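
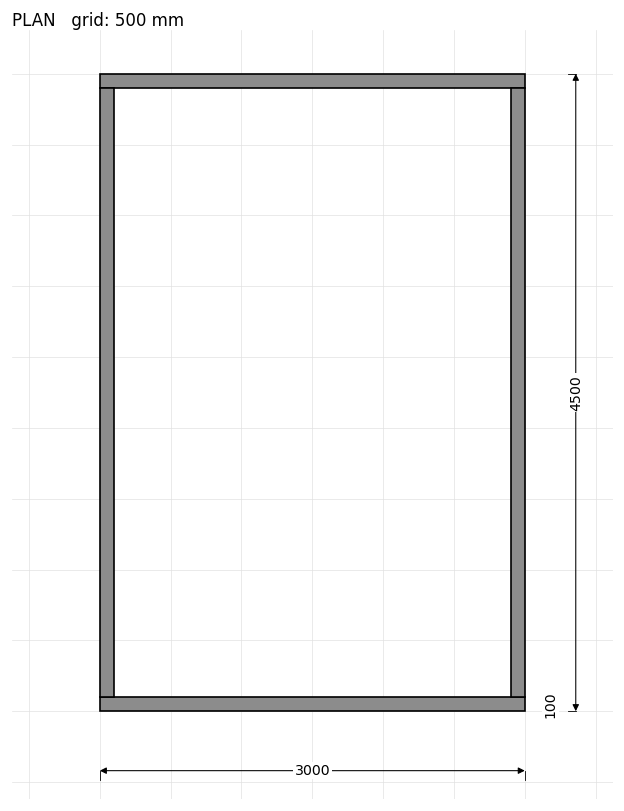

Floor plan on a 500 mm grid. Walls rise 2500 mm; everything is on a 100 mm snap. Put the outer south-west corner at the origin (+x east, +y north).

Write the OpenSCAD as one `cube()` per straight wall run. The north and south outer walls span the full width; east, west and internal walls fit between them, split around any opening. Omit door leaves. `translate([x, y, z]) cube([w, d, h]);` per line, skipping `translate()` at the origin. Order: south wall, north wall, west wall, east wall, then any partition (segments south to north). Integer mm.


cube([3000, 100, 2500]);
translate([0, 4400, 0]) cube([3000, 100, 2500]);
translate([0, 100, 0]) cube([100, 4300, 2500]);
translate([2900, 100, 0]) cube([100, 4300, 2500]);


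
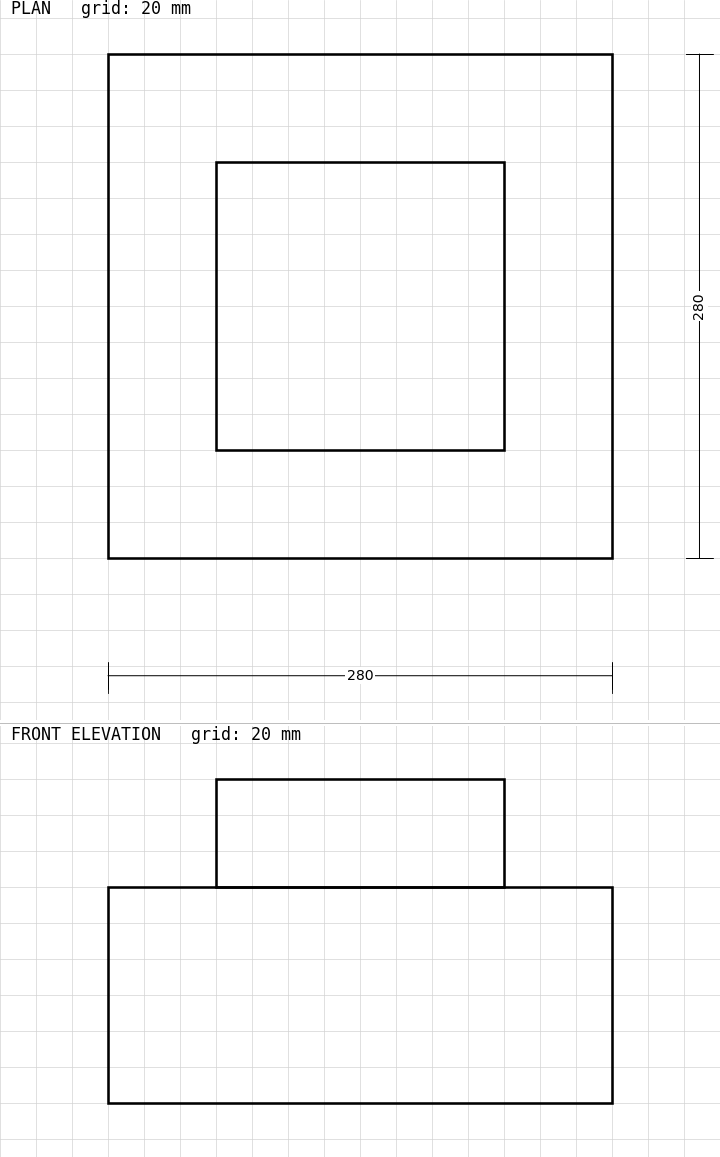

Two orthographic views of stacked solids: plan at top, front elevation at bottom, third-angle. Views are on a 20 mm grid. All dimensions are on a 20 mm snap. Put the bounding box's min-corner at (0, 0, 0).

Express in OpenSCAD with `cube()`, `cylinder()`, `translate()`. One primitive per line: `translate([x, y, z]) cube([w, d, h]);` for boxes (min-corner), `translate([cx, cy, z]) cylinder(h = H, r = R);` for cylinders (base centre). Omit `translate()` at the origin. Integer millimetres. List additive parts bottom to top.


cube([280, 280, 120]);
translate([60, 60, 120]) cube([160, 160, 60]);


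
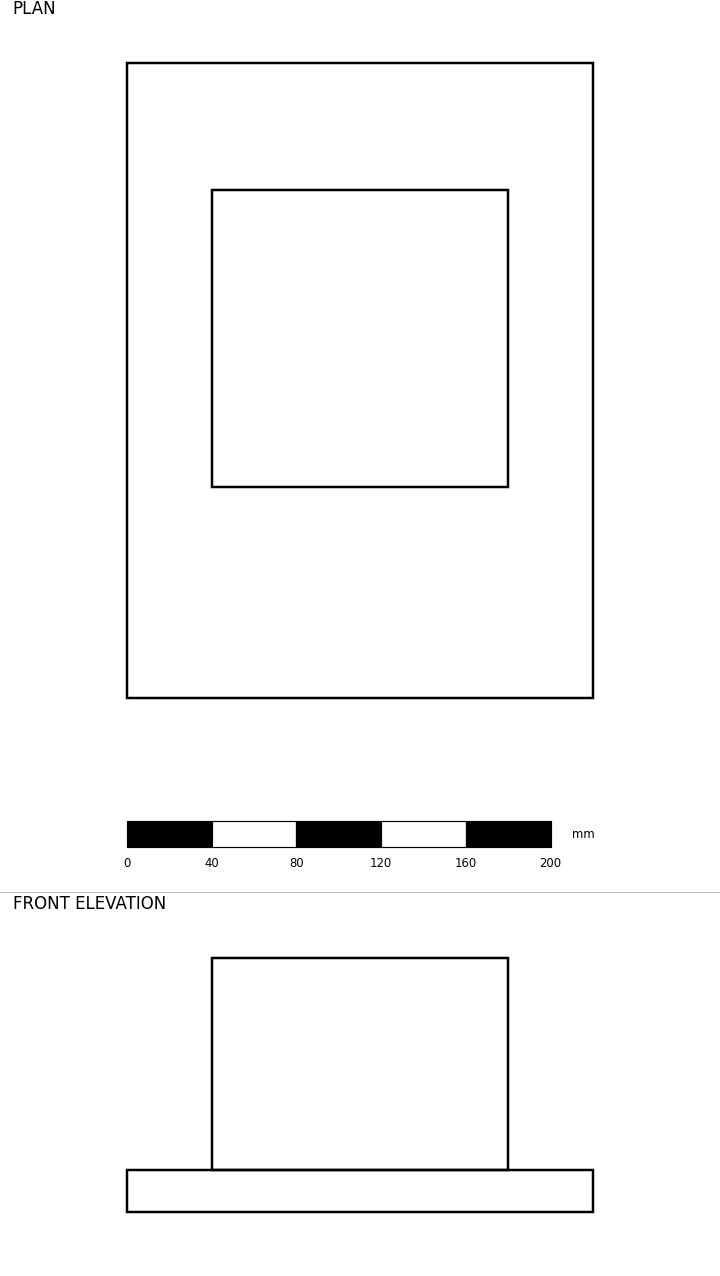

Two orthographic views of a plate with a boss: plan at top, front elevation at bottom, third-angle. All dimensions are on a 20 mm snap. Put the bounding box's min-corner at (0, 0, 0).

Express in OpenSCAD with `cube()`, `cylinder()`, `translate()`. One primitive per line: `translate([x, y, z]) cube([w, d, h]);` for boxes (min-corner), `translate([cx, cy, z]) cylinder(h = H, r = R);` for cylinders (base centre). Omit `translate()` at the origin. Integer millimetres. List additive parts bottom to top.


cube([220, 300, 20]);
translate([40, 100, 20]) cube([140, 140, 100]);


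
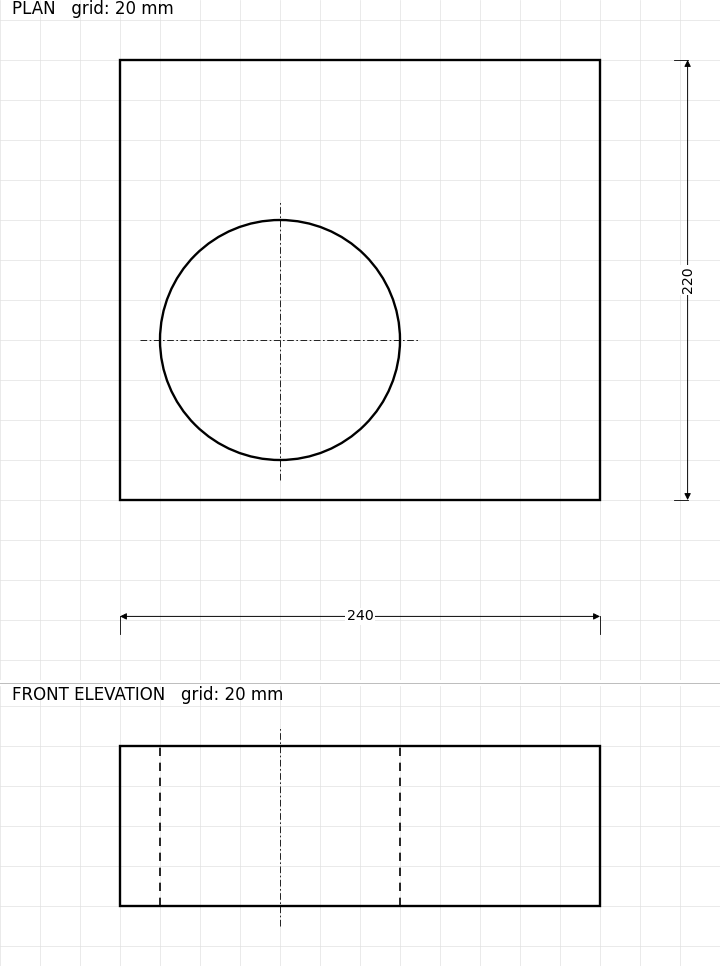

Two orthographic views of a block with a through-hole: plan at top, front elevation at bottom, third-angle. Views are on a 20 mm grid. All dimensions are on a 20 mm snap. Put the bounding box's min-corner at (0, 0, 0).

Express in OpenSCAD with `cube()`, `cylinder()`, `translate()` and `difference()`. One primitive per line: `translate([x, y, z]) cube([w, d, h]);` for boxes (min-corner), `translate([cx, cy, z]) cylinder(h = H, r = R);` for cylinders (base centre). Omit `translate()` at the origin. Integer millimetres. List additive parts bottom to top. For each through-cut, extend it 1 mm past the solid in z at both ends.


difference() {
  cube([240, 220, 80]);
  translate([80, 80, -1]) cylinder(h = 82, r = 60);
}


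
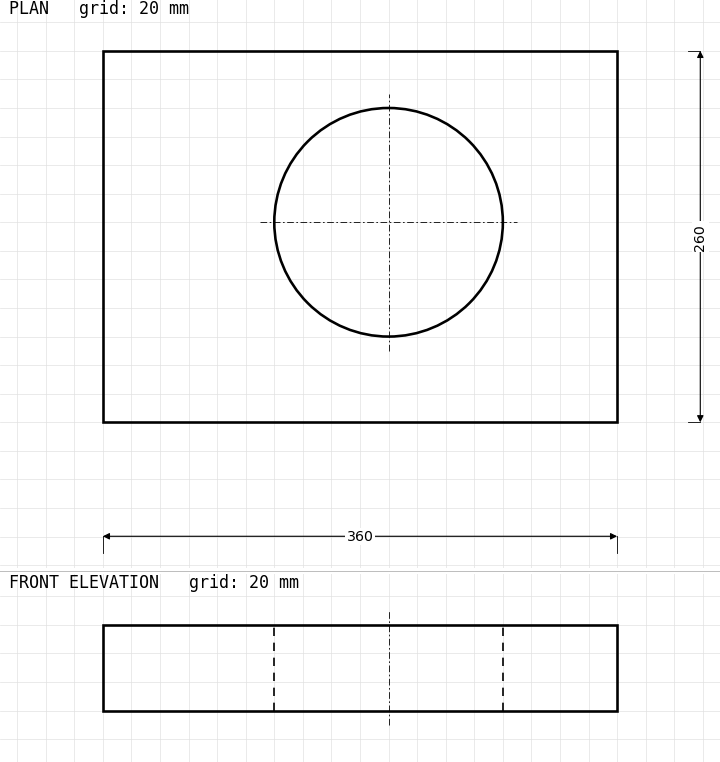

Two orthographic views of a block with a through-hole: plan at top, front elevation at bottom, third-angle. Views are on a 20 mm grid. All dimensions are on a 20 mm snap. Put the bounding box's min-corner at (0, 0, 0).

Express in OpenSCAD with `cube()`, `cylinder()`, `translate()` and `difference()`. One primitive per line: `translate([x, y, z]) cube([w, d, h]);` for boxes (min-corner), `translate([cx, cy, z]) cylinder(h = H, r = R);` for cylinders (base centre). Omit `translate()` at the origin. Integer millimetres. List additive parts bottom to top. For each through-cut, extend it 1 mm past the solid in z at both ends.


difference() {
  cube([360, 260, 60]);
  translate([200, 140, -1]) cylinder(h = 62, r = 80);
}


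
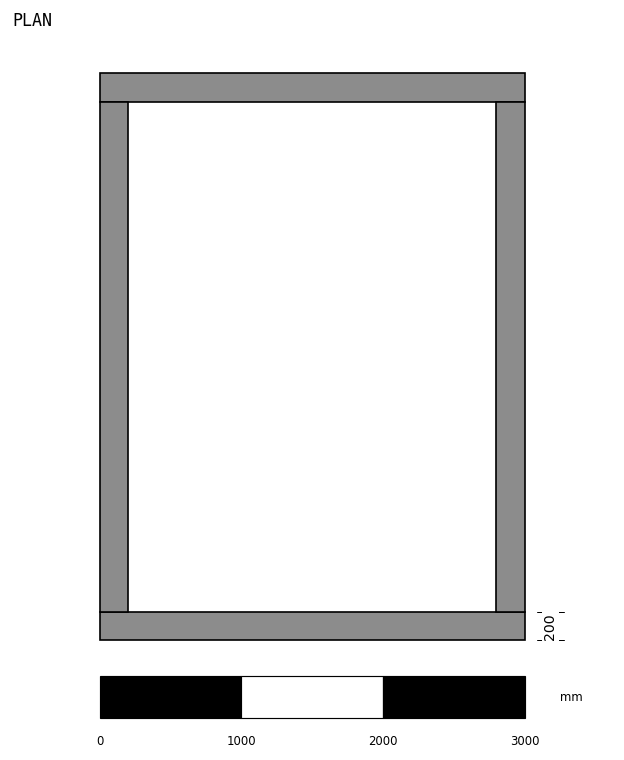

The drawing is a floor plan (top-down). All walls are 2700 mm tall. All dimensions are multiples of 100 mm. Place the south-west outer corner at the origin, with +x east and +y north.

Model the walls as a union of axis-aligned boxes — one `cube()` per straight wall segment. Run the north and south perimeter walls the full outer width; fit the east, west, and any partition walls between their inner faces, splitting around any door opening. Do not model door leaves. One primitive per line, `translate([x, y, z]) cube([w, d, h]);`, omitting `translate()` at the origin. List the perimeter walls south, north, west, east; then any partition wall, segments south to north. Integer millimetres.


cube([3000, 200, 2700]);
translate([0, 3800, 0]) cube([3000, 200, 2700]);
translate([0, 200, 0]) cube([200, 3600, 2700]);
translate([2800, 200, 0]) cube([200, 3600, 2700]);


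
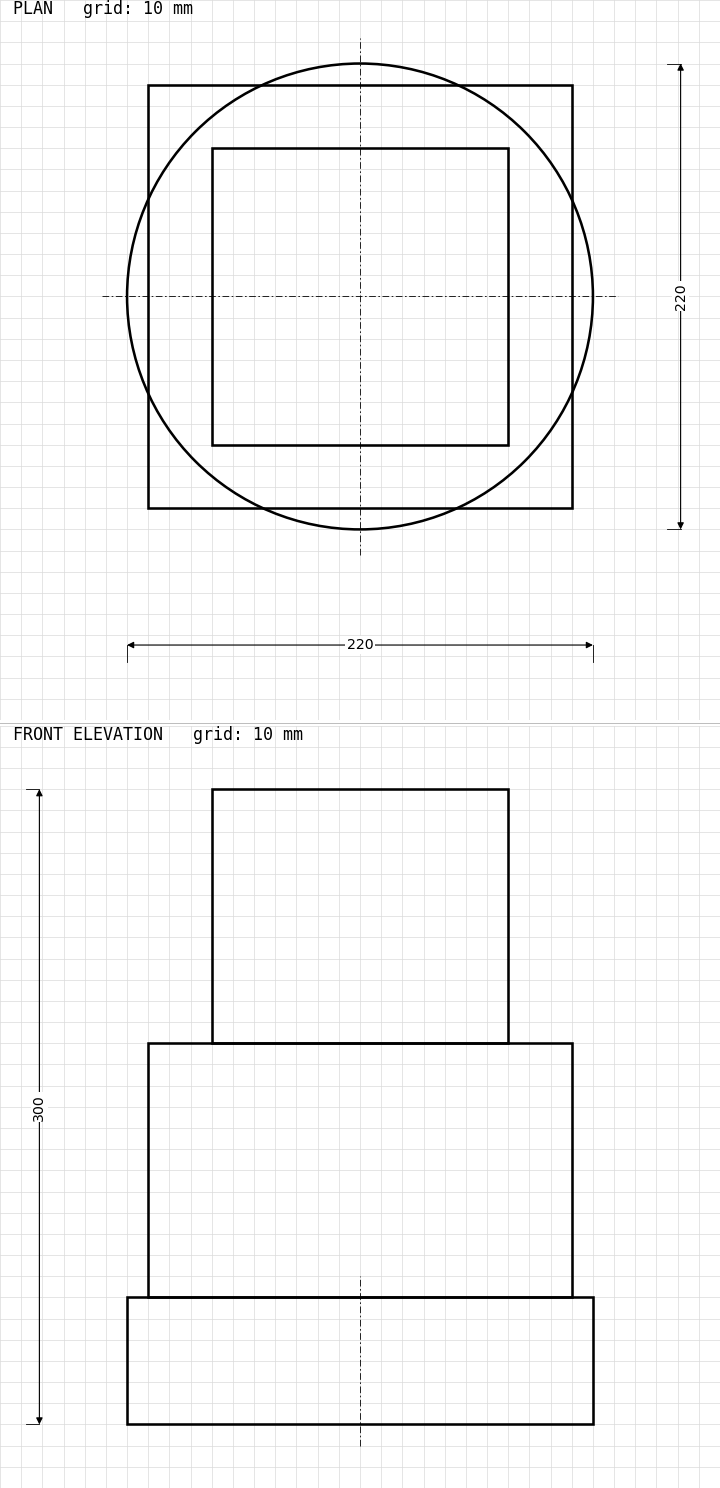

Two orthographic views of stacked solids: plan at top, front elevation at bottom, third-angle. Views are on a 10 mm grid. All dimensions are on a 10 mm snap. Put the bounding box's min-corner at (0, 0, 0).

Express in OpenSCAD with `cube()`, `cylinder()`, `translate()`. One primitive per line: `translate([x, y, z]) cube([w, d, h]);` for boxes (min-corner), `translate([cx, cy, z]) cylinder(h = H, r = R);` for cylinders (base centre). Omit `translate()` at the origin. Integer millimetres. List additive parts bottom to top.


translate([110, 110, 0]) cylinder(h = 60, r = 110);
translate([10, 10, 60]) cube([200, 200, 120]);
translate([40, 40, 180]) cube([140, 140, 120]);


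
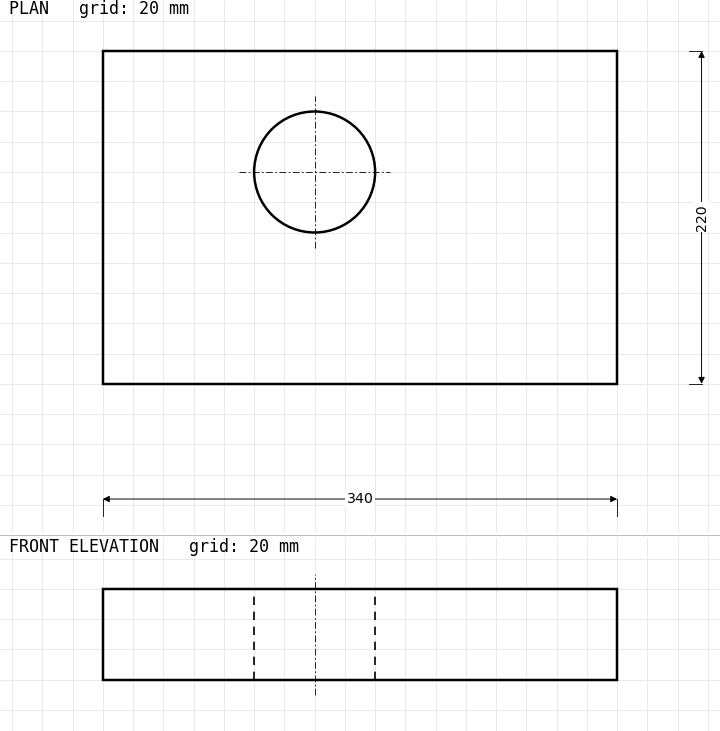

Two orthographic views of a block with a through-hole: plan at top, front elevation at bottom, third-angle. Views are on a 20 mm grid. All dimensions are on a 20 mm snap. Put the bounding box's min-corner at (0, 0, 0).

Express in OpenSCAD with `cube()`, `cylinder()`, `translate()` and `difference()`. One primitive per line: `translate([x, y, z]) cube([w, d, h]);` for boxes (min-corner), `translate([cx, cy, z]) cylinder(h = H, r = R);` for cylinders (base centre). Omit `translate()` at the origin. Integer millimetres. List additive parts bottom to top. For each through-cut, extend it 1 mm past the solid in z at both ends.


difference() {
  cube([340, 220, 60]);
  translate([140, 140, -1]) cylinder(h = 62, r = 40);
}


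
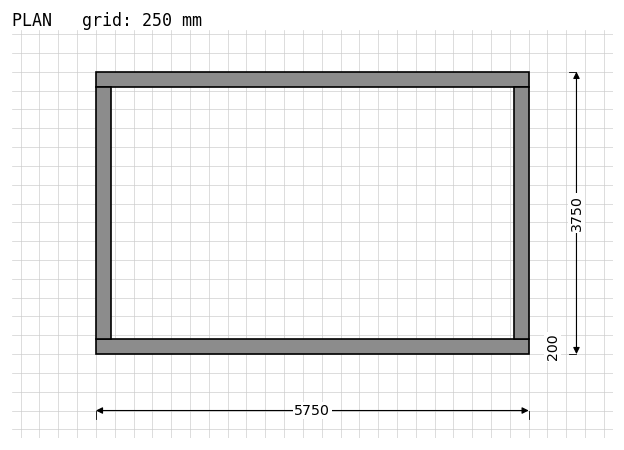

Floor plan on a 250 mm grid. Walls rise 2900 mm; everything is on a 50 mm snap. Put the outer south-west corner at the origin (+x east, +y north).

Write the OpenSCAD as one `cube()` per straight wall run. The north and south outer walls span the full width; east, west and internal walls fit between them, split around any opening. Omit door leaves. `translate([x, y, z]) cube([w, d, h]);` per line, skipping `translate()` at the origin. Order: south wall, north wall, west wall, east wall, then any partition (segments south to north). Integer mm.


cube([5750, 200, 2900]);
translate([0, 3550, 0]) cube([5750, 200, 2900]);
translate([0, 200, 0]) cube([200, 3350, 2900]);
translate([5550, 200, 0]) cube([200, 3350, 2900]);


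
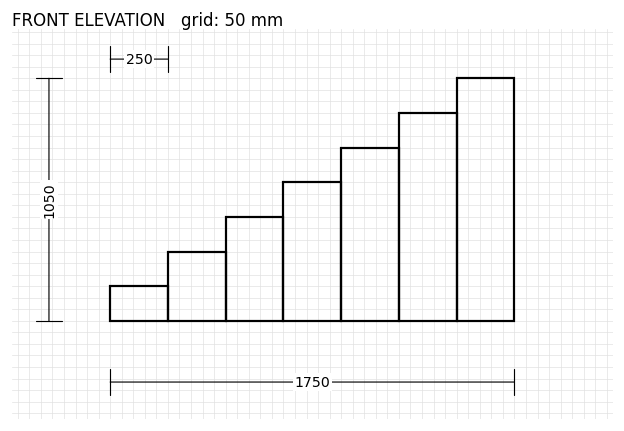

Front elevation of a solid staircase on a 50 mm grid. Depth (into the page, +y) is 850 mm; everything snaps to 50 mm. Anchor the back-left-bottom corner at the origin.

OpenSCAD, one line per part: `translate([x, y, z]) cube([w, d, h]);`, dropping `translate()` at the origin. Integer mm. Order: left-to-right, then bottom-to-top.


cube([250, 850, 150]);
translate([250, 0, 0]) cube([250, 850, 300]);
translate([500, 0, 0]) cube([250, 850, 450]);
translate([750, 0, 0]) cube([250, 850, 600]);
translate([1000, 0, 0]) cube([250, 850, 750]);
translate([1250, 0, 0]) cube([250, 850, 900]);
translate([1500, 0, 0]) cube([250, 850, 1050]);


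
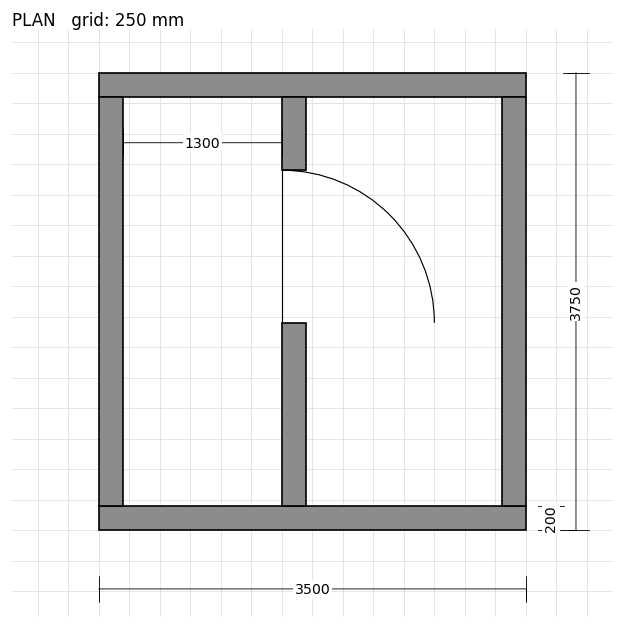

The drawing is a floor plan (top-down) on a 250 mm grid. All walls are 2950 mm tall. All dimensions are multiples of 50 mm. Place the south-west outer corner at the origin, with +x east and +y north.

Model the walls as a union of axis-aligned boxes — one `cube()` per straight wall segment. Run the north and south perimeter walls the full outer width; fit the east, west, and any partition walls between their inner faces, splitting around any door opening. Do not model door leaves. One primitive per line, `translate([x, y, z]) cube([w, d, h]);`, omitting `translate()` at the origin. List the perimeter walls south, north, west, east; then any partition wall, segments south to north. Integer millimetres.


cube([3500, 200, 2950]);
translate([0, 3550, 0]) cube([3500, 200, 2950]);
translate([0, 200, 0]) cube([200, 3350, 2950]);
translate([3300, 200, 0]) cube([200, 3350, 2950]);
translate([1500, 200, 0]) cube([200, 1500, 2950]);
translate([1500, 2950, 0]) cube([200, 600, 2950]);


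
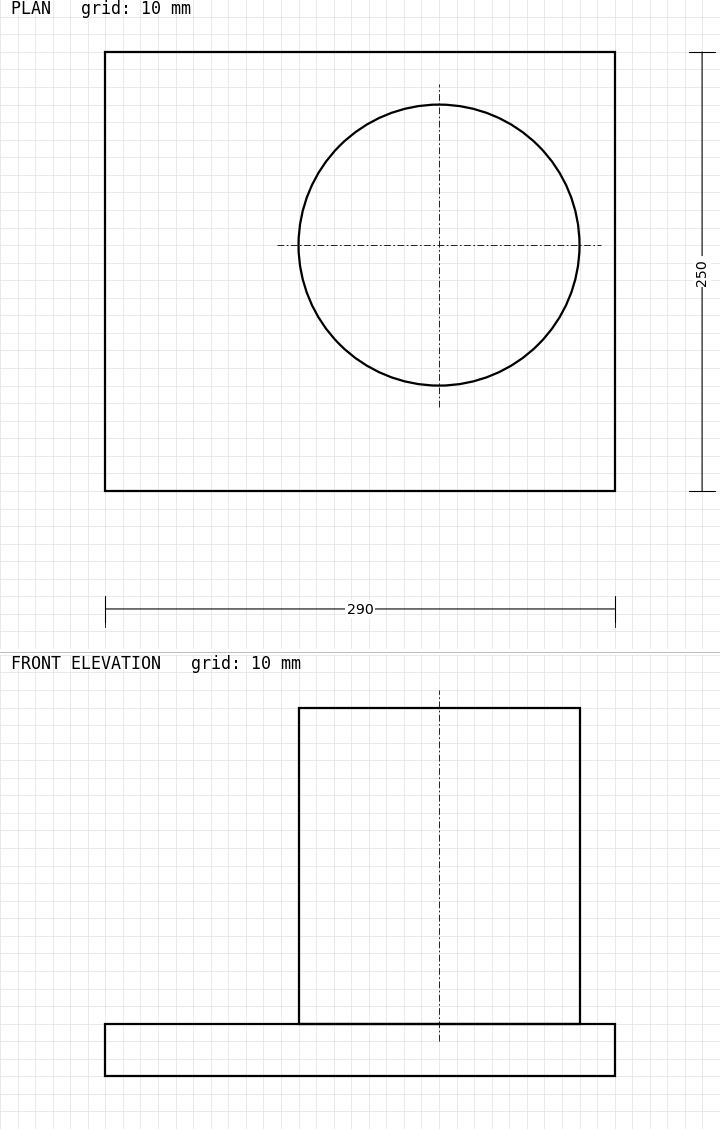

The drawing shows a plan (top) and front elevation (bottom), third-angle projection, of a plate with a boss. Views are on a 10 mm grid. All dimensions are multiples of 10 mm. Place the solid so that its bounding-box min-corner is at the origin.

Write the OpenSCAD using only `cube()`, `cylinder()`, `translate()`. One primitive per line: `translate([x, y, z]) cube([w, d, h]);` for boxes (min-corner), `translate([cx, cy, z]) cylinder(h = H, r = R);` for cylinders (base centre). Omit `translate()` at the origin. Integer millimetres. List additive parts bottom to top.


cube([290, 250, 30]);
translate([190, 140, 30]) cylinder(h = 180, r = 80);


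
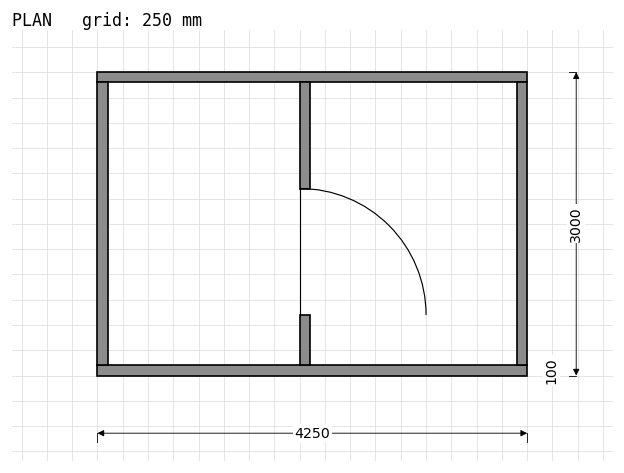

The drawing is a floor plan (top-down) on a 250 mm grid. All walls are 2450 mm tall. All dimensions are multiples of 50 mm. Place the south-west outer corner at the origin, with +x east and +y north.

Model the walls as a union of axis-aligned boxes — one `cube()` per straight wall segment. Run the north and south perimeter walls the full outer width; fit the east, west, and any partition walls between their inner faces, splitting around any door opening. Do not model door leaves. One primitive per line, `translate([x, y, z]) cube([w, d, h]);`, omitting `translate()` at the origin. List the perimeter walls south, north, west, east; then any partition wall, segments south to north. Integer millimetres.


cube([4250, 100, 2450]);
translate([0, 2900, 0]) cube([4250, 100, 2450]);
translate([0, 100, 0]) cube([100, 2800, 2450]);
translate([4150, 100, 0]) cube([100, 2800, 2450]);
translate([2000, 100, 0]) cube([100, 500, 2450]);
translate([2000, 1850, 0]) cube([100, 1050, 2450]);


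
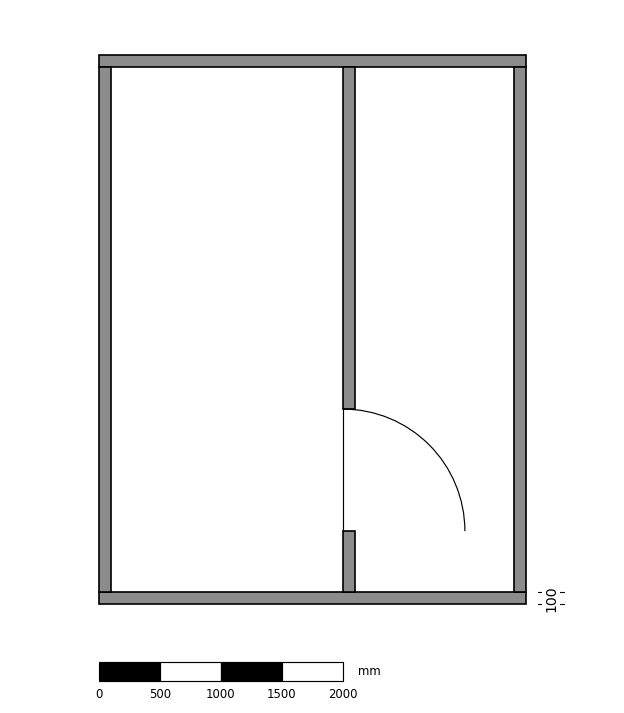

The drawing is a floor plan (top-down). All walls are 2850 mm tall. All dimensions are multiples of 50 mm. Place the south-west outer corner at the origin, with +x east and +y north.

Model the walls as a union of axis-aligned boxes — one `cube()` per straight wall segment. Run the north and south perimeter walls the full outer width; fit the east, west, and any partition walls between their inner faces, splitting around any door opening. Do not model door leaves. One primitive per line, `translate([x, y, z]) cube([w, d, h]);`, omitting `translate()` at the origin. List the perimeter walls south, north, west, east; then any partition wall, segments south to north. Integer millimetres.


cube([3500, 100, 2850]);
translate([0, 4400, 0]) cube([3500, 100, 2850]);
translate([0, 100, 0]) cube([100, 4300, 2850]);
translate([3400, 100, 0]) cube([100, 4300, 2850]);
translate([2000, 100, 0]) cube([100, 500, 2850]);
translate([2000, 1600, 0]) cube([100, 2800, 2850]);


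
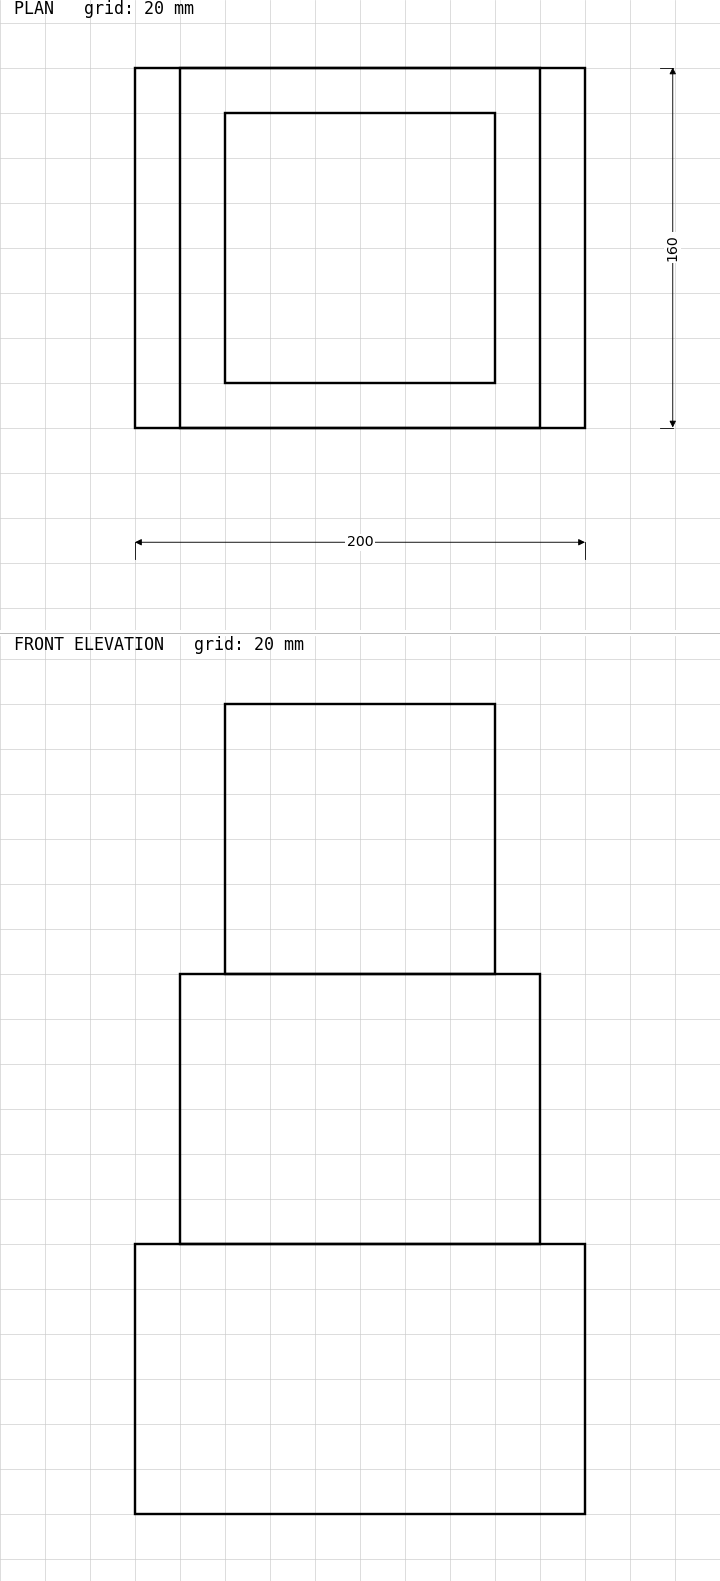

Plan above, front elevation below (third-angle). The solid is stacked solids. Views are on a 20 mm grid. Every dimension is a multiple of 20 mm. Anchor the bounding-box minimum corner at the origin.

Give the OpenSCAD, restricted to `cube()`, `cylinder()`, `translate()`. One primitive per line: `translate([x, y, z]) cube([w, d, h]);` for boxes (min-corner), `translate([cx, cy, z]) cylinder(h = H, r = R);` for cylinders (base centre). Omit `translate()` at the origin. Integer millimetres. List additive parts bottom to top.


cube([200, 160, 120]);
translate([20, 0, 120]) cube([160, 160, 120]);
translate([40, 20, 240]) cube([120, 120, 120]);


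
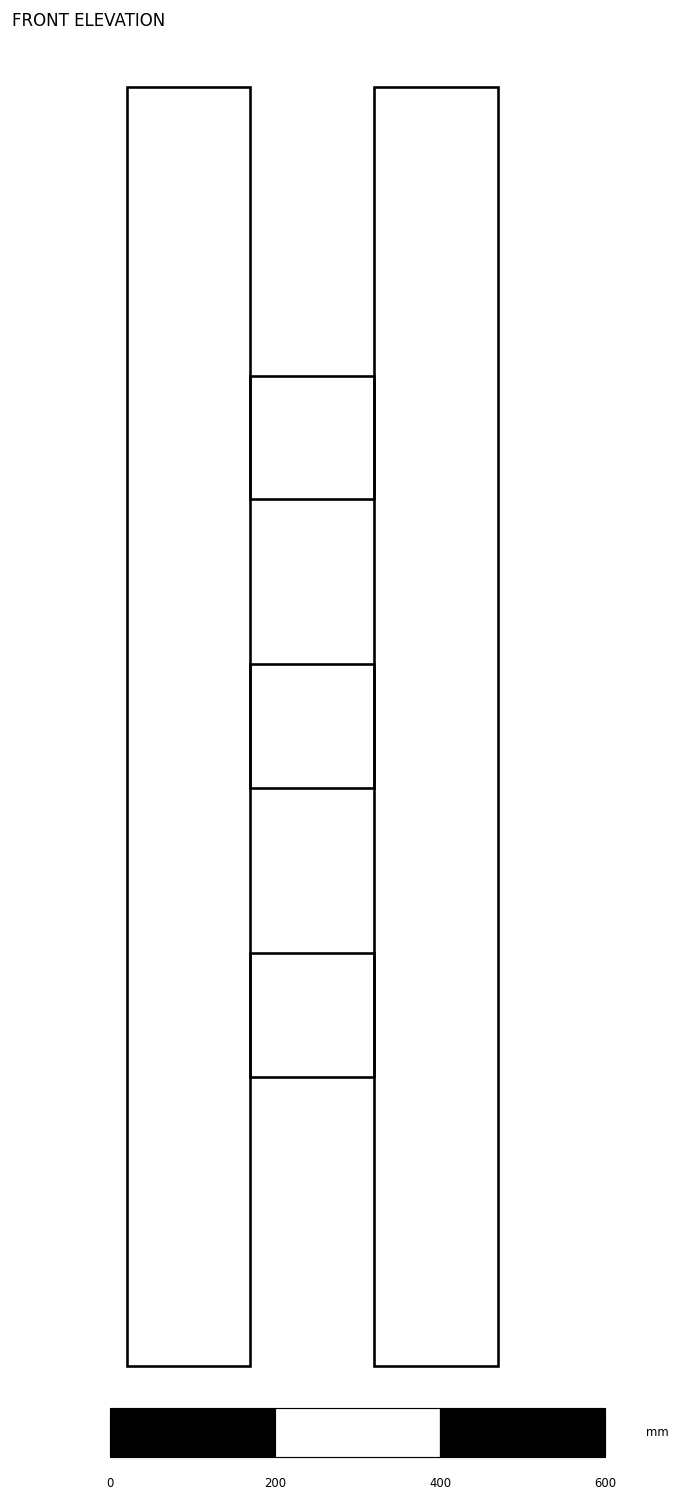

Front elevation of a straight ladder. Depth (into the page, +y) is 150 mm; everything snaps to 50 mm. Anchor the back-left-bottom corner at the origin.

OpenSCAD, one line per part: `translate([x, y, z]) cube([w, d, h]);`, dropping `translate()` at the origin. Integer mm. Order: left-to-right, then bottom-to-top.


cube([150, 150, 1550]);
translate([150, 0, 350]) cube([150, 150, 150]);
translate([150, 0, 700]) cube([150, 150, 150]);
translate([150, 0, 1050]) cube([150, 150, 150]);
translate([300, 0, 0]) cube([150, 150, 1550]);


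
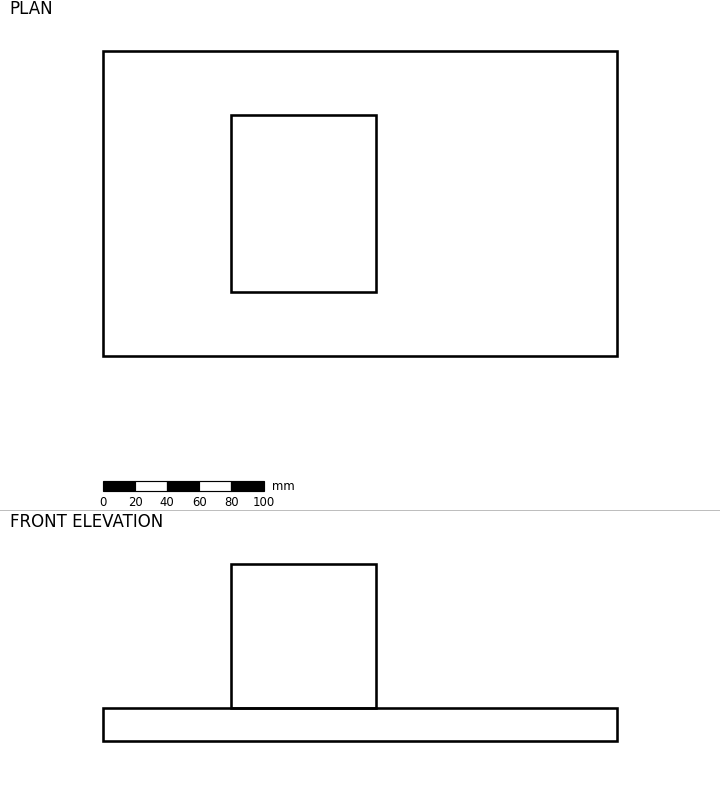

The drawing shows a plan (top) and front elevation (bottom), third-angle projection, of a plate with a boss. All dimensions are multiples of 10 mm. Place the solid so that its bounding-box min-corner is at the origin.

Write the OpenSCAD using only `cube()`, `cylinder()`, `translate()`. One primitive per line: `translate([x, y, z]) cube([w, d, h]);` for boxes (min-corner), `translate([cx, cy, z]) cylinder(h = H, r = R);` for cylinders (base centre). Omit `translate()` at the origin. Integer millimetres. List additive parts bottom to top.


cube([320, 190, 20]);
translate([80, 40, 20]) cube([90, 110, 90]);


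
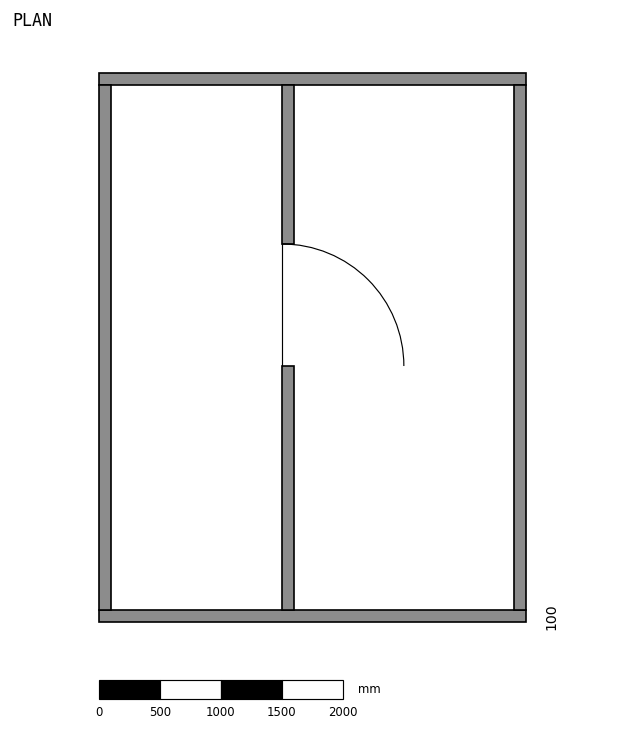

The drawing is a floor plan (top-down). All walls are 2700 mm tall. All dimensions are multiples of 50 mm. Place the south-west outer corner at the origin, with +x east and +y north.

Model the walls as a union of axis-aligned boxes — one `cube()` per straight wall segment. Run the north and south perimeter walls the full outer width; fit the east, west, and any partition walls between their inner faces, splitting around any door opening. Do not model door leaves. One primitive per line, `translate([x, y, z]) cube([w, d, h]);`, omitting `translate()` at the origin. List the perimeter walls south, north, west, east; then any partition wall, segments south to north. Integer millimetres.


cube([3500, 100, 2700]);
translate([0, 4400, 0]) cube([3500, 100, 2700]);
translate([0, 100, 0]) cube([100, 4300, 2700]);
translate([3400, 100, 0]) cube([100, 4300, 2700]);
translate([1500, 100, 0]) cube([100, 2000, 2700]);
translate([1500, 3100, 0]) cube([100, 1300, 2700]);


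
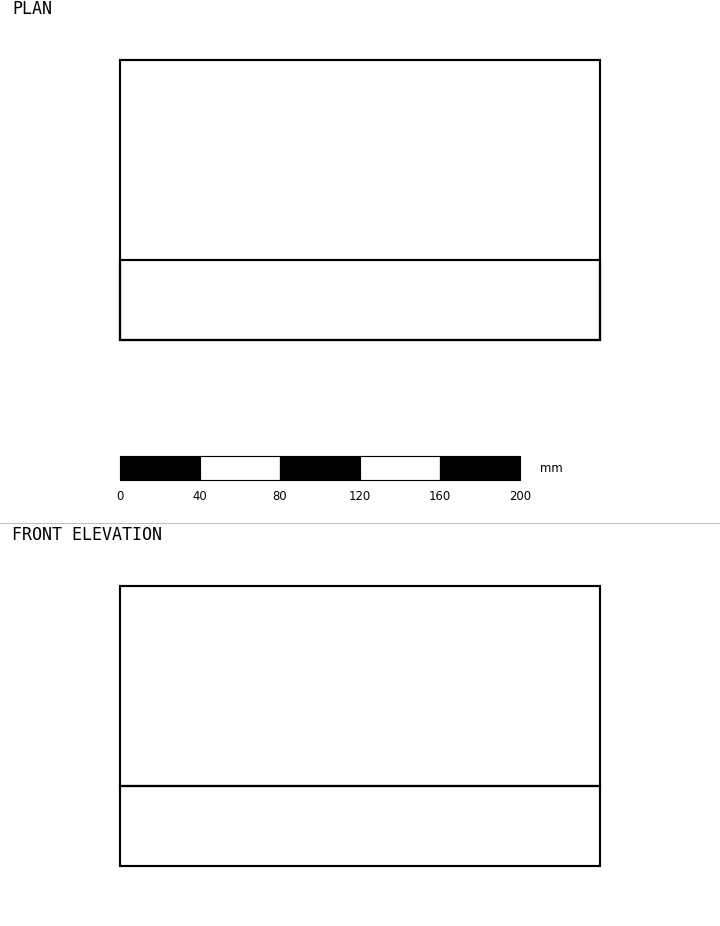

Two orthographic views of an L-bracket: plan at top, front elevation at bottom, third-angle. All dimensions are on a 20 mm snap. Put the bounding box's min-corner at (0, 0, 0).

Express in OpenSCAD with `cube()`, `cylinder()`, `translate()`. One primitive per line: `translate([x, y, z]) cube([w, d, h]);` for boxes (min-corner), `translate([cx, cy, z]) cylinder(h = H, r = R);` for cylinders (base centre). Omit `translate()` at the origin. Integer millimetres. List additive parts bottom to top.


cube([240, 140, 40]);
translate([0, 0, 40]) cube([240, 40, 100]);


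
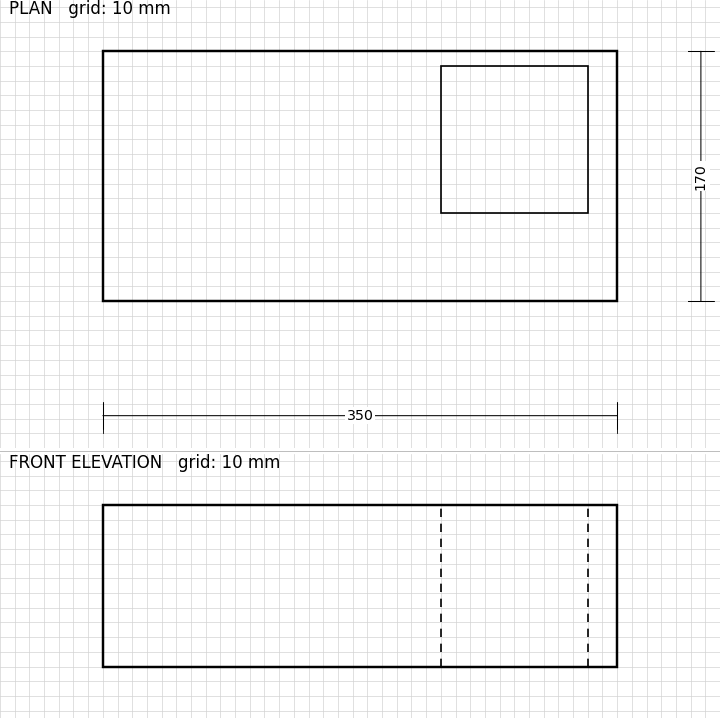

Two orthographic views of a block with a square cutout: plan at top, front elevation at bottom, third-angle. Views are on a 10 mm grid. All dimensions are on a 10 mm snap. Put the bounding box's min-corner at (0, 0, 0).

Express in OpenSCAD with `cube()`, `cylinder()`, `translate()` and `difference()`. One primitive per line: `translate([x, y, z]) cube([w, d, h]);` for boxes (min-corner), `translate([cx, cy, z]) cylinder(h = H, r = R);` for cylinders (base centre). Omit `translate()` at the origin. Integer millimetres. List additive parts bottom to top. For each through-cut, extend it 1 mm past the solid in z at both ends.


difference() {
  cube([350, 170, 110]);
  translate([230, 60, -1]) cube([100, 100, 112]);
}


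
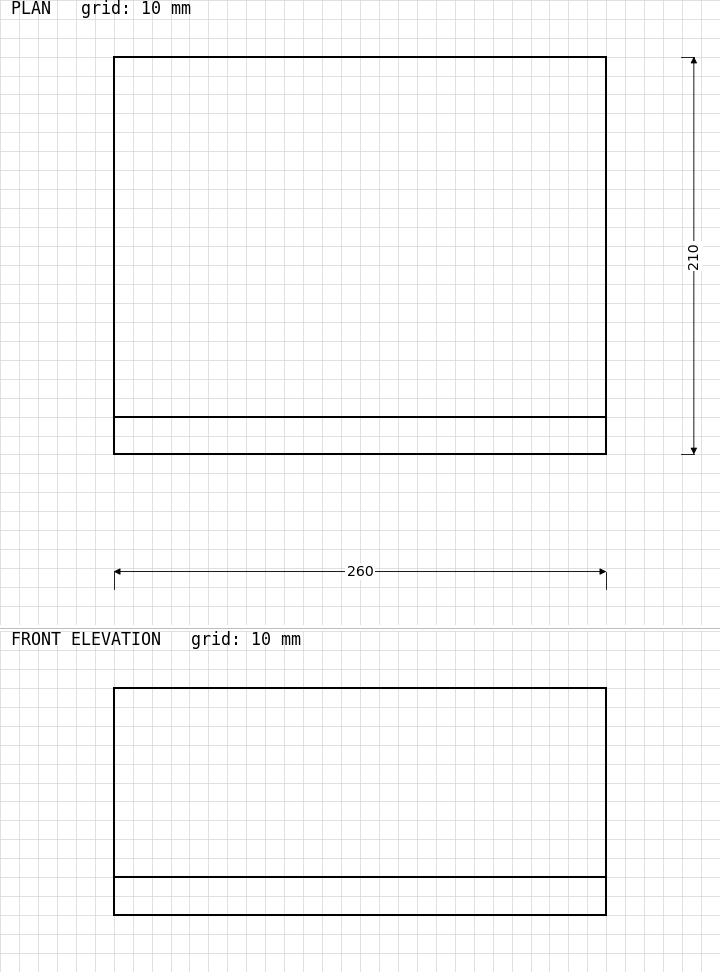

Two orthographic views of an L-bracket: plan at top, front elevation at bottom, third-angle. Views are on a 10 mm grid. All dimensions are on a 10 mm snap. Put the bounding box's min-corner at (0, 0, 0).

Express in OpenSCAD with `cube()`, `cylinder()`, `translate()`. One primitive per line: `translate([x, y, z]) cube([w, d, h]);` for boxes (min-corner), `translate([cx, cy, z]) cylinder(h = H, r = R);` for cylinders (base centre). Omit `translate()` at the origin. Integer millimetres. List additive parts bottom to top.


cube([260, 210, 20]);
translate([0, 0, 20]) cube([260, 20, 100]);


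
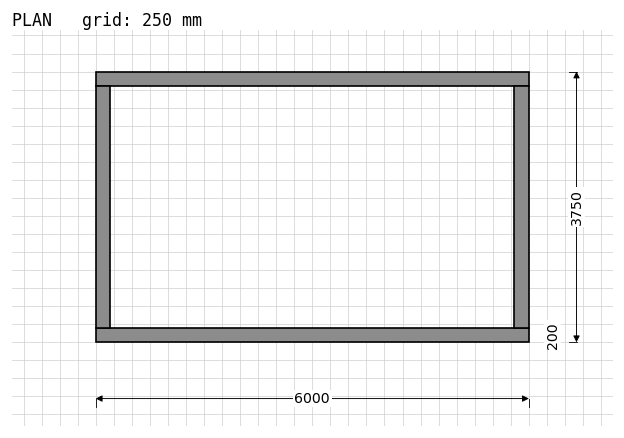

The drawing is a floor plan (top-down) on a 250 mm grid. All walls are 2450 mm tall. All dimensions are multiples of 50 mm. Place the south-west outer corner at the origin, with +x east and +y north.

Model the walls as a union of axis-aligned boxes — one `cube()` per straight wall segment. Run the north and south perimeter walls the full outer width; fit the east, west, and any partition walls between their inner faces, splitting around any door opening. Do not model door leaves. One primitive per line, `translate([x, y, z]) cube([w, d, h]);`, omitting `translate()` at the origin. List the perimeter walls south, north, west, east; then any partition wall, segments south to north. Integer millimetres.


cube([6000, 200, 2450]);
translate([0, 3550, 0]) cube([6000, 200, 2450]);
translate([0, 200, 0]) cube([200, 3350, 2450]);
translate([5800, 200, 0]) cube([200, 3350, 2450]);


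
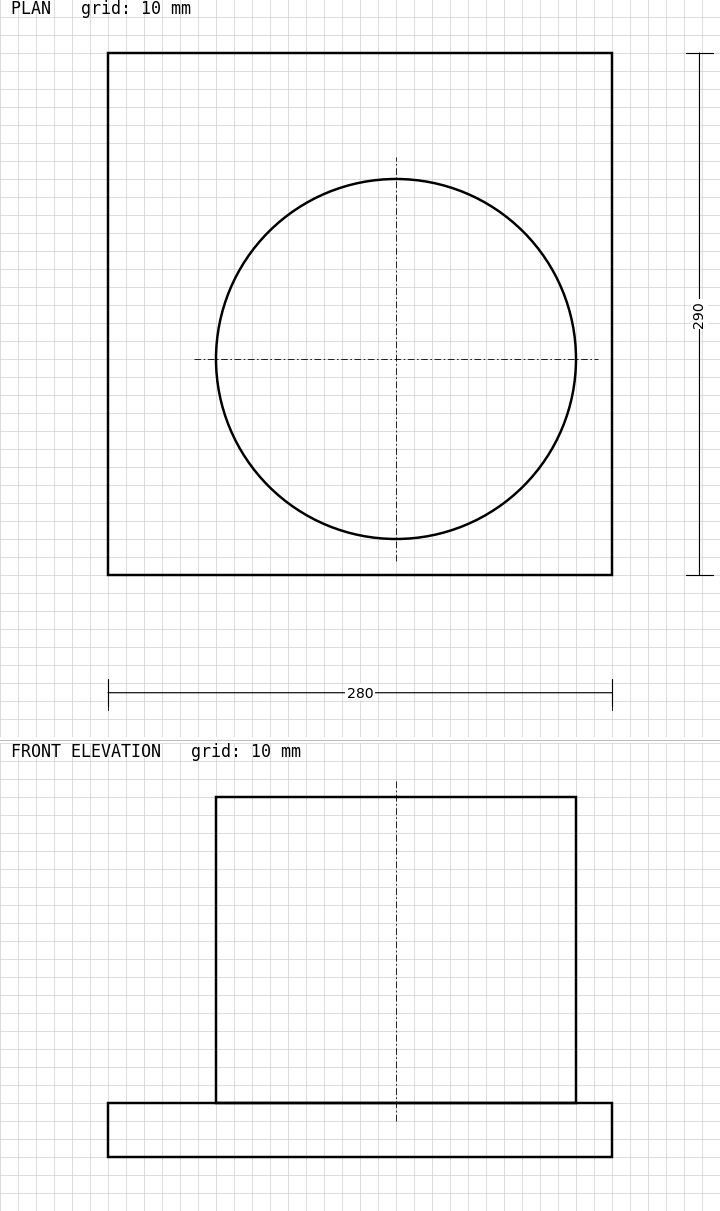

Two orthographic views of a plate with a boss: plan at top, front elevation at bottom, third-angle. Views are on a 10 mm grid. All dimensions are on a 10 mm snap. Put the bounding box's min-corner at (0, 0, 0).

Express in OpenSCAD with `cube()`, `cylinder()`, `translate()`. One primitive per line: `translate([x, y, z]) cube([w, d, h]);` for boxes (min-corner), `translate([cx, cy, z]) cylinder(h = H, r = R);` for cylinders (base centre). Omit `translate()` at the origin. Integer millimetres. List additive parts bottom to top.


cube([280, 290, 30]);
translate([160, 120, 30]) cylinder(h = 170, r = 100);


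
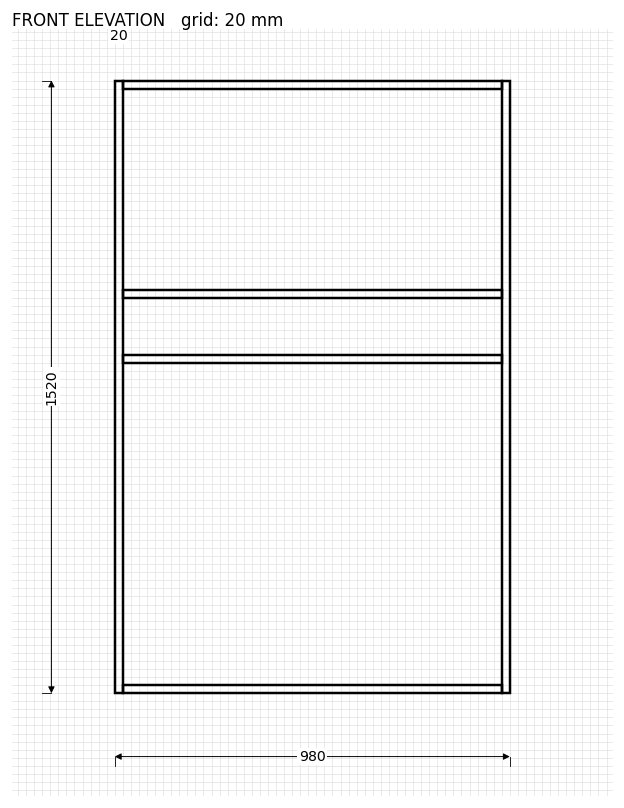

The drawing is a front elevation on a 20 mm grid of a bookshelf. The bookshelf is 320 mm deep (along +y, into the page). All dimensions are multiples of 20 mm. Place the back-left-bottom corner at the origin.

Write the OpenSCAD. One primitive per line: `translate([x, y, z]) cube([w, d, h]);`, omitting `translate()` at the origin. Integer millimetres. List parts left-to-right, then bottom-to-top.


cube([20, 320, 1520]);
translate([20, 0, 0]) cube([940, 320, 20]);
translate([20, 0, 820]) cube([940, 320, 20]);
translate([20, 0, 980]) cube([940, 320, 20]);
translate([20, 0, 1500]) cube([940, 320, 20]);
translate([960, 0, 0]) cube([20, 320, 1520]);


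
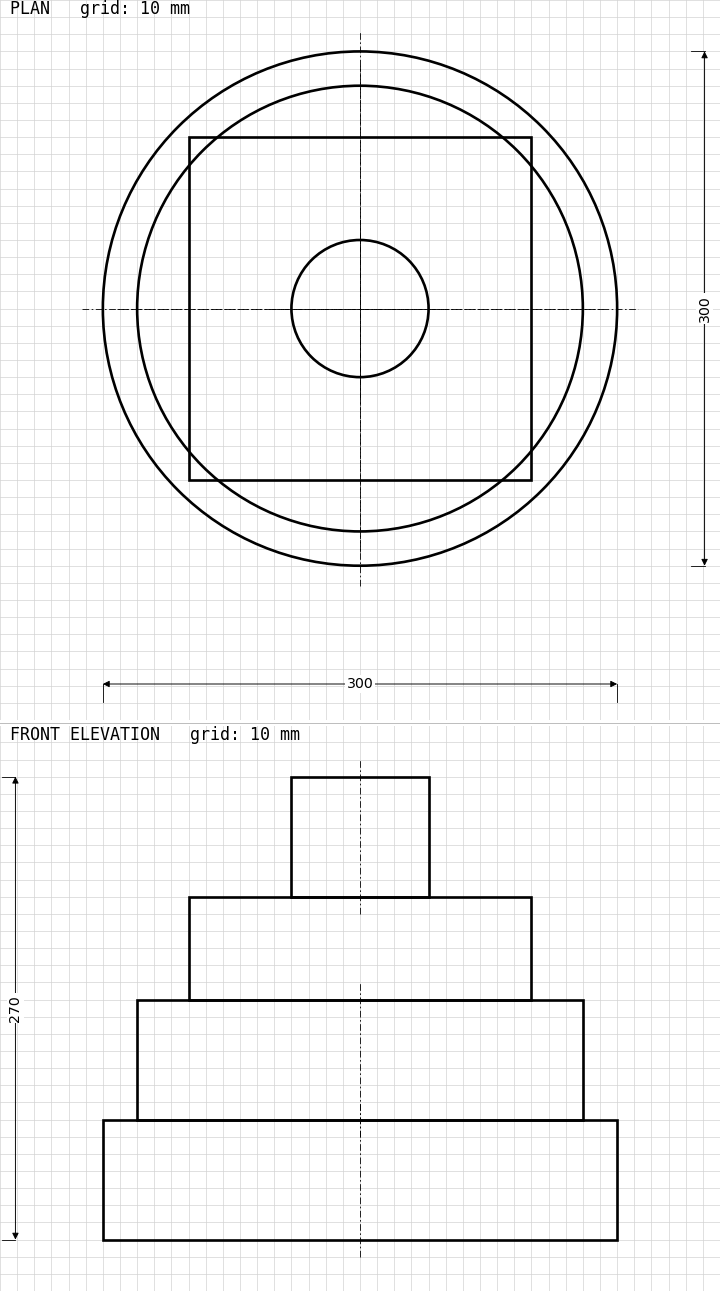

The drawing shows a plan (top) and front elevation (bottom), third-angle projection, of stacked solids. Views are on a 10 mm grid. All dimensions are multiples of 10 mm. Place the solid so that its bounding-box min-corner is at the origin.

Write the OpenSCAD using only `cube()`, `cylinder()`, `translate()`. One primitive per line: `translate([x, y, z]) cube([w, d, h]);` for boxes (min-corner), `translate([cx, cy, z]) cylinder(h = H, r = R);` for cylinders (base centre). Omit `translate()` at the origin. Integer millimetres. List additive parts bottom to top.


translate([150, 150, 0]) cylinder(h = 70, r = 150);
translate([150, 150, 70]) cylinder(h = 70, r = 130);
translate([50, 50, 140]) cube([200, 200, 60]);
translate([150, 150, 200]) cylinder(h = 70, r = 40);


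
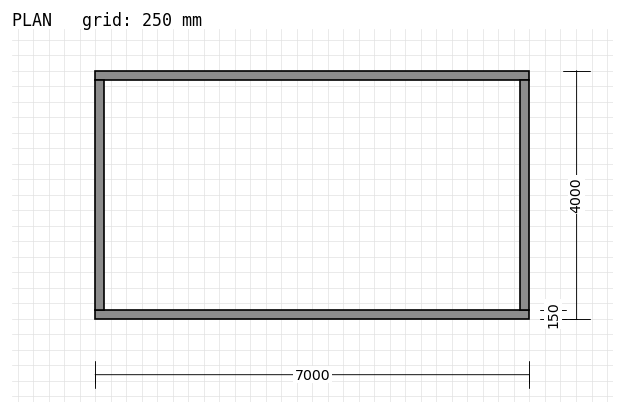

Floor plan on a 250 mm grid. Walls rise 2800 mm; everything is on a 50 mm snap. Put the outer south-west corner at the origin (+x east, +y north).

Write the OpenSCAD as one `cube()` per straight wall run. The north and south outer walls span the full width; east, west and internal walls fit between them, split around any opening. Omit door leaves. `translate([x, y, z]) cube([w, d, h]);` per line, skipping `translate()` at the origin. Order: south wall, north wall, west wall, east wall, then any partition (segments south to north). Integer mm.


cube([7000, 150, 2800]);
translate([0, 3850, 0]) cube([7000, 150, 2800]);
translate([0, 150, 0]) cube([150, 3700, 2800]);
translate([6850, 150, 0]) cube([150, 3700, 2800]);


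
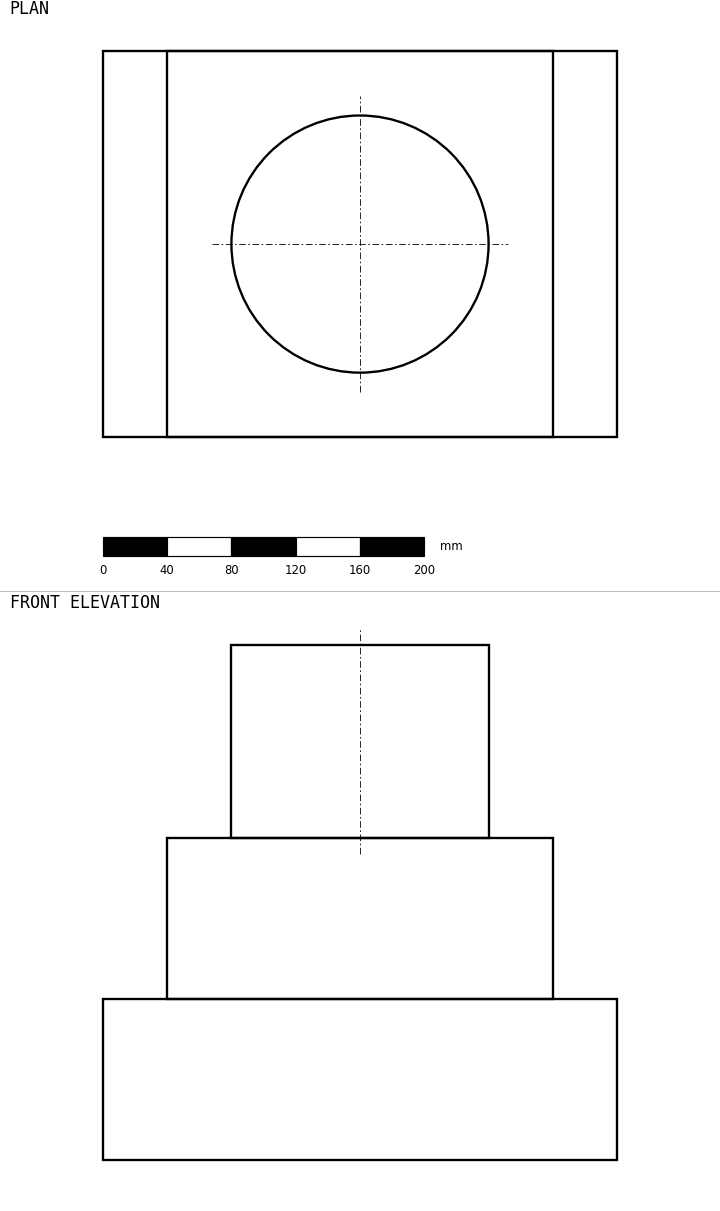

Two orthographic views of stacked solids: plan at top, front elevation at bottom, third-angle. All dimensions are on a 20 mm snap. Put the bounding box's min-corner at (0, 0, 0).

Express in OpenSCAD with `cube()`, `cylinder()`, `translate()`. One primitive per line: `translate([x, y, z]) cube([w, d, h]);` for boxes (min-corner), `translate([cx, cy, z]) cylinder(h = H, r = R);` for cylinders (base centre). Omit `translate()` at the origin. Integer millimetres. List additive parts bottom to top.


cube([320, 240, 100]);
translate([40, 0, 100]) cube([240, 240, 100]);
translate([160, 120, 200]) cylinder(h = 120, r = 80);


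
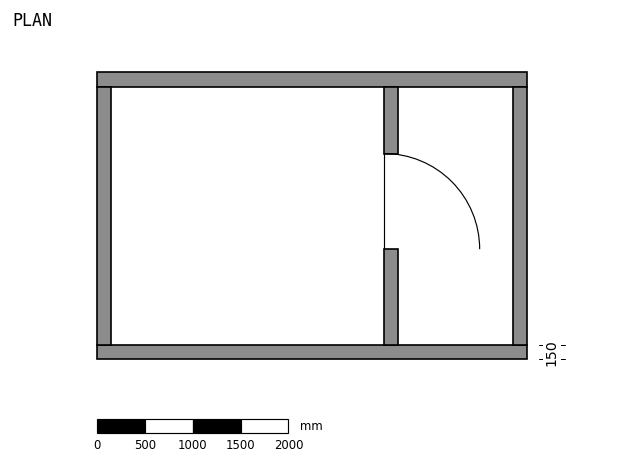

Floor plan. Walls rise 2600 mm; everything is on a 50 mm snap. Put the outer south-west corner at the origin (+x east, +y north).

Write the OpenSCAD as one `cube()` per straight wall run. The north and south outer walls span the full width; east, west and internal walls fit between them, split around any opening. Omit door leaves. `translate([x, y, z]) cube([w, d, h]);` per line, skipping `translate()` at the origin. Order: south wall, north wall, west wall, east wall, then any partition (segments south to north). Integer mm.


cube([4500, 150, 2600]);
translate([0, 2850, 0]) cube([4500, 150, 2600]);
translate([0, 150, 0]) cube([150, 2700, 2600]);
translate([4350, 150, 0]) cube([150, 2700, 2600]);
translate([3000, 150, 0]) cube([150, 1000, 2600]);
translate([3000, 2150, 0]) cube([150, 700, 2600]);


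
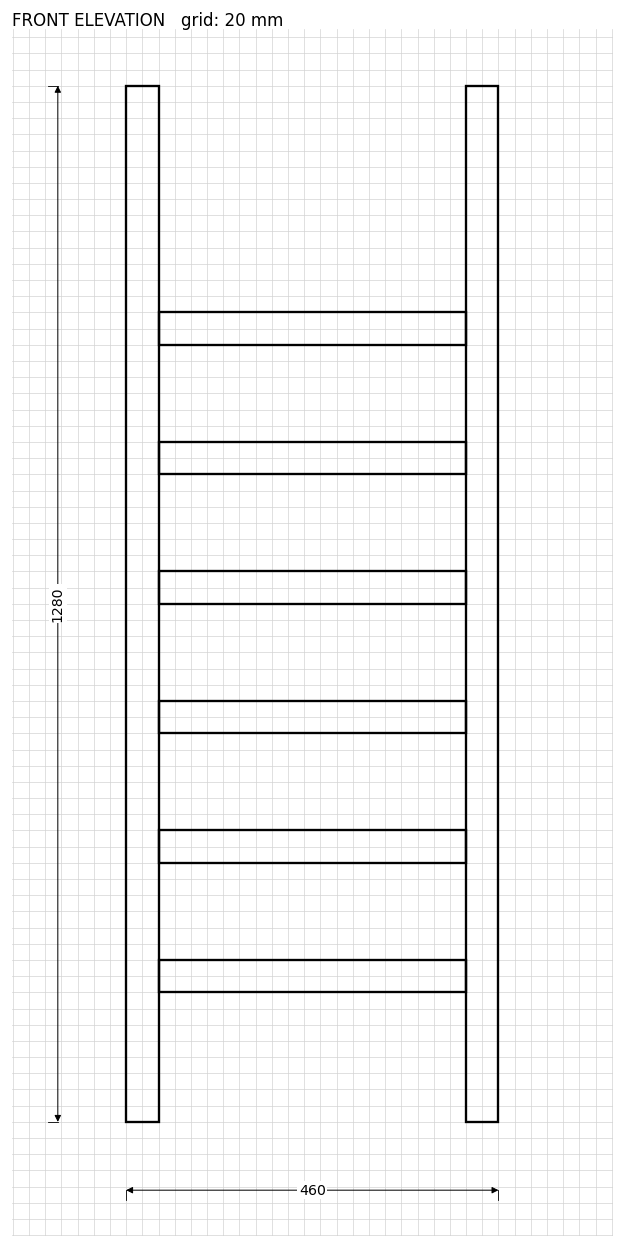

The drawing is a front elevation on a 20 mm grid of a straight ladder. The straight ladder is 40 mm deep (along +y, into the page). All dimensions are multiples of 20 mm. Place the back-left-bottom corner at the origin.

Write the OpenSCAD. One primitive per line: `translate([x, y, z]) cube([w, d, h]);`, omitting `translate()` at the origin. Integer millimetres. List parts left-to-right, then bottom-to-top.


cube([40, 40, 1280]);
translate([40, 0, 160]) cube([380, 40, 40]);
translate([40, 0, 320]) cube([380, 40, 40]);
translate([40, 0, 480]) cube([380, 40, 40]);
translate([40, 0, 640]) cube([380, 40, 40]);
translate([40, 0, 800]) cube([380, 40, 40]);
translate([40, 0, 960]) cube([380, 40, 40]);
translate([420, 0, 0]) cube([40, 40, 1280]);


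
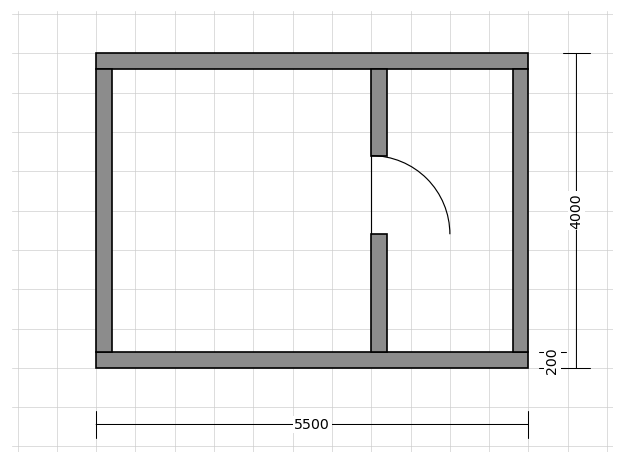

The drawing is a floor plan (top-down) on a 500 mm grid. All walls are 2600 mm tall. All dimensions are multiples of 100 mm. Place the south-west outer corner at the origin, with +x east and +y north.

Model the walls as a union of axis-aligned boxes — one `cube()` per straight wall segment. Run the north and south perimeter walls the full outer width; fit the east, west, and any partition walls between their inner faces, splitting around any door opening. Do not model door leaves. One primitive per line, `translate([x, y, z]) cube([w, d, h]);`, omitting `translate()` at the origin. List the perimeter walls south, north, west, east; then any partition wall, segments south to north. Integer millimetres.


cube([5500, 200, 2600]);
translate([0, 3800, 0]) cube([5500, 200, 2600]);
translate([0, 200, 0]) cube([200, 3600, 2600]);
translate([5300, 200, 0]) cube([200, 3600, 2600]);
translate([3500, 200, 0]) cube([200, 1500, 2600]);
translate([3500, 2700, 0]) cube([200, 1100, 2600]);


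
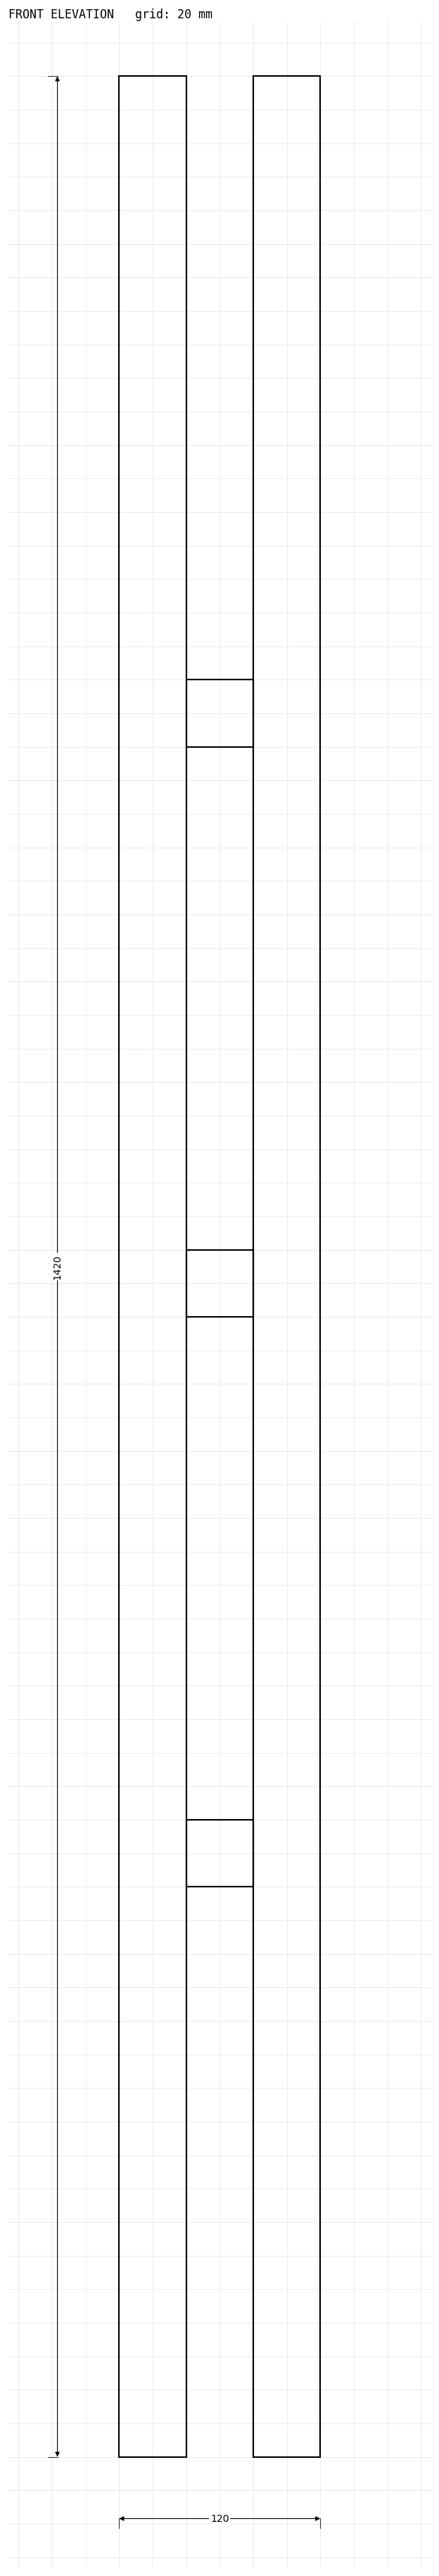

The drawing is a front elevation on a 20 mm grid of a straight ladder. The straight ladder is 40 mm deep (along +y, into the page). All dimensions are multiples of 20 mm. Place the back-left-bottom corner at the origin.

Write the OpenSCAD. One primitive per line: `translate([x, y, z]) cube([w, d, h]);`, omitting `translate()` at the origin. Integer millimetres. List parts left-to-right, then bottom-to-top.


cube([40, 40, 1420]);
translate([40, 0, 340]) cube([40, 40, 40]);
translate([40, 0, 680]) cube([40, 40, 40]);
translate([40, 0, 1020]) cube([40, 40, 40]);
translate([80, 0, 0]) cube([40, 40, 1420]);


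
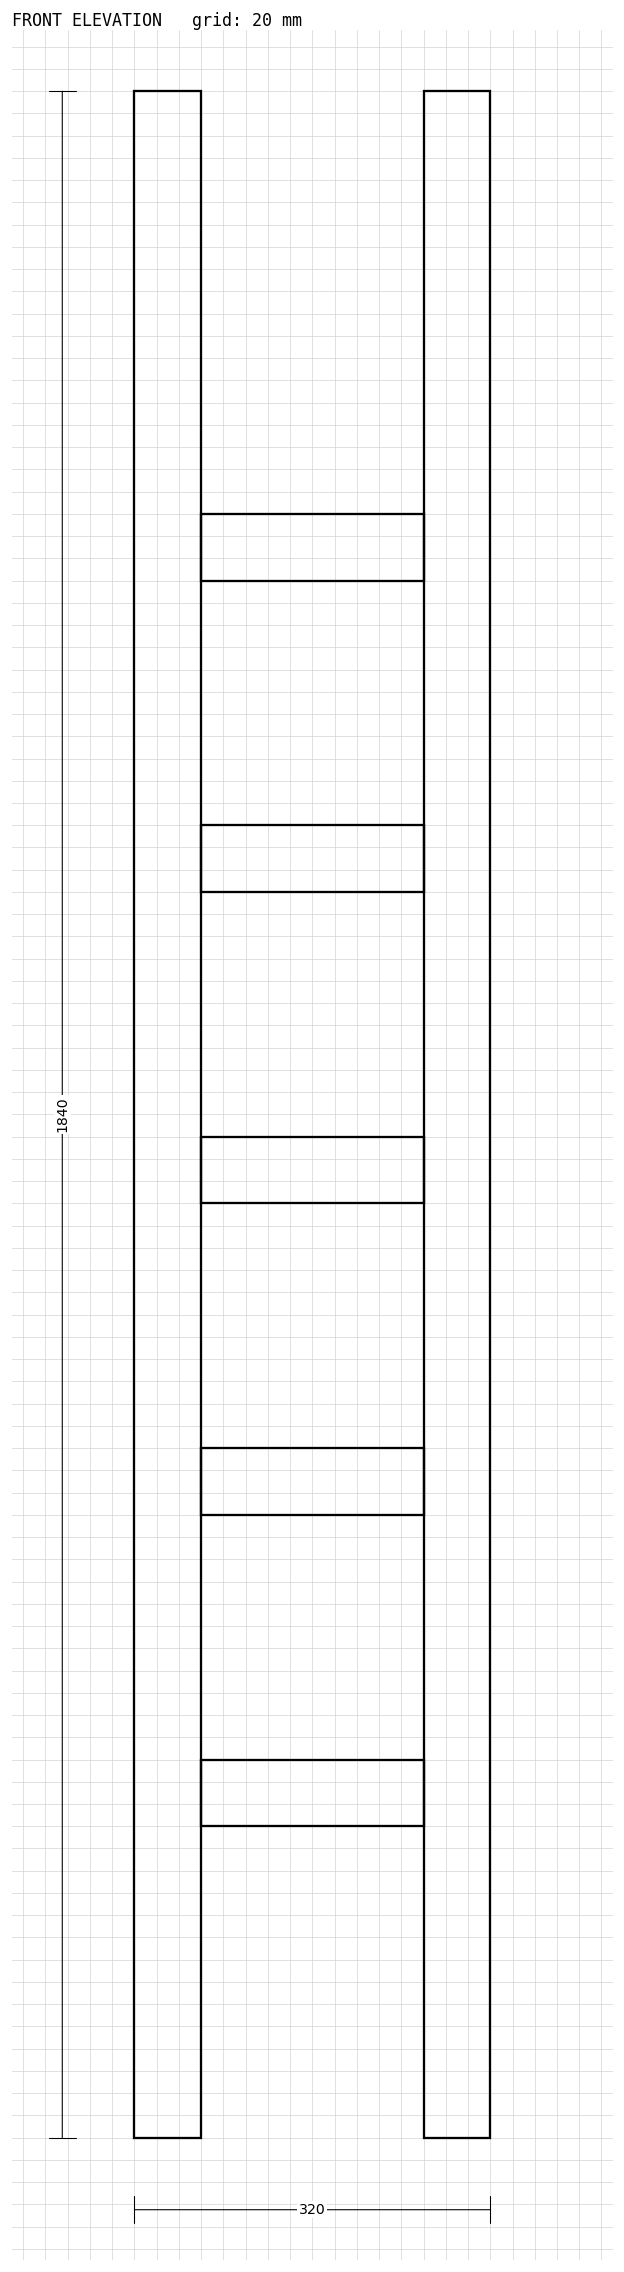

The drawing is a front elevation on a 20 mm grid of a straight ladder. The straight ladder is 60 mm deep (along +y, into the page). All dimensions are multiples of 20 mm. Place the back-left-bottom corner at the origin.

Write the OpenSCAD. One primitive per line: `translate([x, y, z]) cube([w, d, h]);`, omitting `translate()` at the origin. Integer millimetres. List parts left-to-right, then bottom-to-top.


cube([60, 60, 1840]);
translate([60, 0, 280]) cube([200, 60, 60]);
translate([60, 0, 560]) cube([200, 60, 60]);
translate([60, 0, 840]) cube([200, 60, 60]);
translate([60, 0, 1120]) cube([200, 60, 60]);
translate([60, 0, 1400]) cube([200, 60, 60]);
translate([260, 0, 0]) cube([60, 60, 1840]);


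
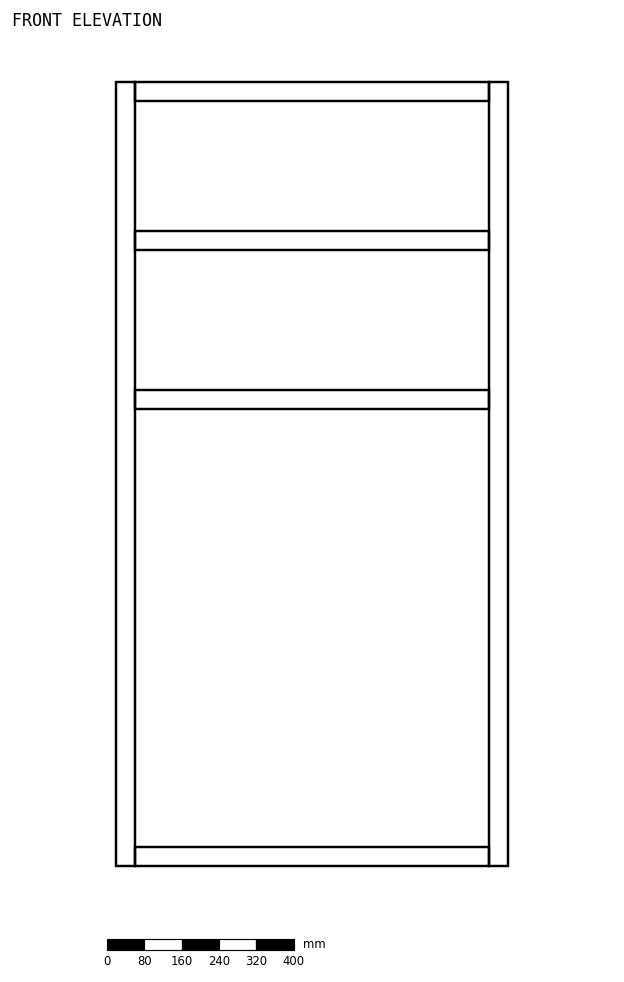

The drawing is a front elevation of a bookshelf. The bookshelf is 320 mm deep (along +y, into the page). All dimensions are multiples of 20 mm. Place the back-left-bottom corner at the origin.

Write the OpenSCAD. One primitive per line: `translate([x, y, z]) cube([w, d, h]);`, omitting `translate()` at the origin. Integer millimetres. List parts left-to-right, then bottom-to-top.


cube([40, 320, 1680]);
translate([40, 0, 0]) cube([760, 320, 40]);
translate([40, 0, 980]) cube([760, 320, 40]);
translate([40, 0, 1320]) cube([760, 320, 40]);
translate([40, 0, 1640]) cube([760, 320, 40]);
translate([800, 0, 0]) cube([40, 320, 1680]);


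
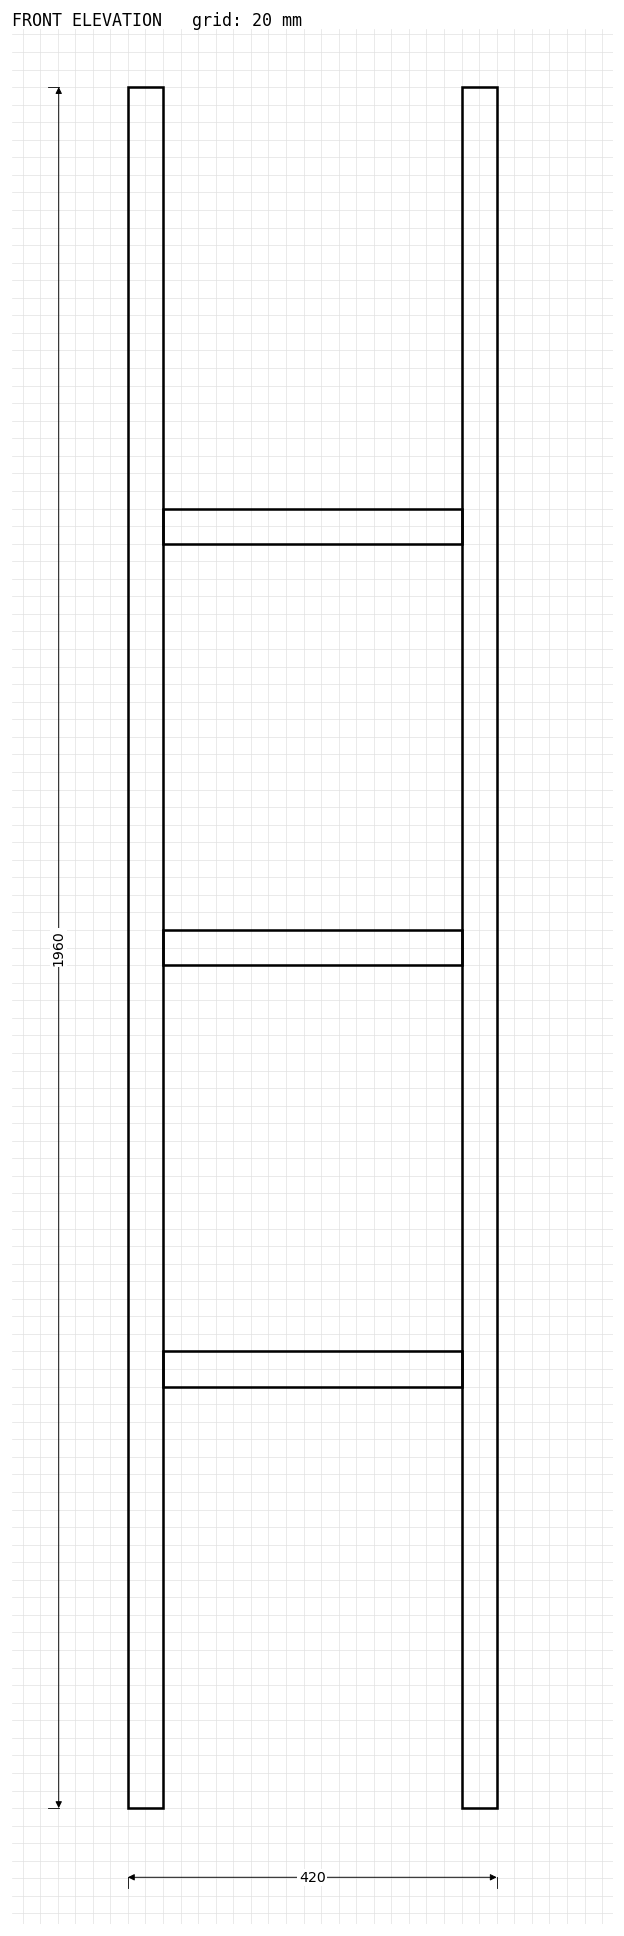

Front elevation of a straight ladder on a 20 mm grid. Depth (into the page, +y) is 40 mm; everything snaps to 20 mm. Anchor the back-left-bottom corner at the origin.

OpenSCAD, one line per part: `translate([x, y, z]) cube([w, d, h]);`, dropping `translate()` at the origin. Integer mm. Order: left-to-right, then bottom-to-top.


cube([40, 40, 1960]);
translate([40, 0, 480]) cube([340, 40, 40]);
translate([40, 0, 960]) cube([340, 40, 40]);
translate([40, 0, 1440]) cube([340, 40, 40]);
translate([380, 0, 0]) cube([40, 40, 1960]);
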